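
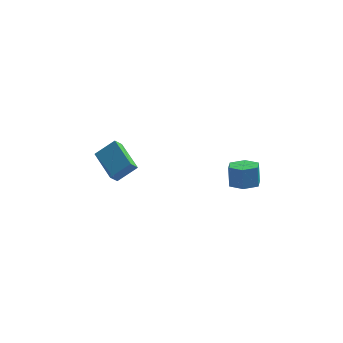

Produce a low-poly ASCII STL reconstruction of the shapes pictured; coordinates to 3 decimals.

solid 
facet normal 0.061 -0.339 -0.939
outer loop
vertex 4.635 -0.624 2.67
vertex 3.801 -1.024 2.76
vertex 3.866 -0.15 2.449
endloop
endfacet
facet normal 0.559 0.791 -0.249
outer loop
vertex 4.635 -0.624 2.67
vertex 3.866 -0.15 2.449
vertex 4.554 -0.176 3.909
endloop
endfacet
facet normal 0.559 0.791 -0.249
outer loop
vertex 4.554 -0.176 3.909
vertex 3.866 -0.15 2.449
vertex 3.785 0.298 3.688
endloop
endfacet
facet normal -0.060 0.340 0.939
outer loop
vertex 4.554 -0.176 3.909
vertex 3.785 0.298 3.688
vertex 3.719 -0.576 4.0
endloop
endfacet
facet normal 0.061 -0.339 -0.939
outer loop
vertex 3.866 -0.15 2.449
vertex 3.801 -1.024 2.76
vertex 3.031 -0.55 2.539
endloop
endfacet
facet normal -0.436 0.837 -0.331
outer loop
vertex 3.866 -0.15 2.449
vertex 3.031 -0.55 2.539
vertex 3.785 0.298 3.688
endloop
endfacet
facet normal -0.436 0.837 -0.331
outer loop
vertex 3.785 0.298 3.688
vertex 3.031 -0.55 2.539
vertex 2.95 -0.102 3.778
endloop
endfacet
facet normal -0.062 0.340 0.939
outer loop
vertex 3.785 0.298 3.688
vertex 2.95 -0.102 3.778
vertex 3.719 -0.576 4.0
endloop
endfacet
facet normal 0.060 -0.340 -0.939
outer loop
vertex 3.031 -0.55 2.539
vertex 3.801 -1.024 2.76
vertex 2.966 -1.424 2.851
endloop
endfacet
facet normal -0.996 0.045 -0.081
outer loop
vertex 3.031 -0.55 2.539
vertex 2.966 -1.424 2.851
vertex 2.95 -0.102 3.778
endloop
endfacet
facet normal -0.996 0.045 -0.081
outer loop
vertex 2.95 -0.102 3.778
vertex 2.966 -1.424 2.851
vertex 2.885 -0.976 4.09
endloop
endfacet
facet normal -0.062 0.340 0.939
outer loop
vertex 2.95 -0.102 3.778
vertex 2.885 -0.976 4.09
vertex 3.719 -0.576 4.0
endloop
endfacet
facet normal 0.060 -0.340 -0.939
outer loop
vertex 2.966 -1.424 2.851
vertex 3.801 -1.024 2.76
vertex 3.735 -1.898 3.072
endloop
endfacet
facet normal -0.559 -0.791 0.249
outer loop
vertex 2.966 -1.424 2.851
vertex 3.735 -1.898 3.072
vertex 2.885 -0.976 4.09
endloop
endfacet
facet normal -0.559 -0.791 0.249
outer loop
vertex 2.885 -0.976 4.09
vertex 3.735 -1.898 3.072
vertex 3.654 -1.45 4.311
endloop
endfacet
facet normal -0.061 0.339 0.939
outer loop
vertex 2.885 -0.976 4.09
vertex 3.654 -1.45 4.311
vertex 3.719 -0.576 4.0
endloop
endfacet
facet normal 0.062 -0.340 -0.939
outer loop
vertex 3.735 -1.898 3.072
vertex 3.801 -1.024 2.76
vertex 4.57 -1.498 2.982
endloop
endfacet
facet normal 0.436 -0.837 0.331
outer loop
vertex 3.735 -1.898 3.072
vertex 4.57 -1.498 2.982
vertex 3.654 -1.45 4.311
endloop
endfacet
facet normal 0.436 -0.837 0.331
outer loop
vertex 3.654 -1.45 4.311
vertex 4.57 -1.498 2.982
vertex 4.489 -1.05 4.221
endloop
endfacet
facet normal -0.061 0.339 0.939
outer loop
vertex 3.654 -1.45 4.311
vertex 4.489 -1.05 4.221
vertex 3.719 -0.576 4.0
endloop
endfacet
facet normal 0.062 -0.340 -0.939
outer loop
vertex 4.57 -1.498 2.982
vertex 3.801 -1.024 2.76
vertex 4.635 -0.624 2.67
endloop
endfacet
facet normal 0.996 -0.045 0.081
outer loop
vertex 4.57 -1.498 2.982
vertex 4.635 -0.624 2.67
vertex 4.489 -1.05 4.221
endloop
endfacet
facet normal 0.996 -0.045 0.081
outer loop
vertex 4.489 -1.05 4.221
vertex 4.635 -0.624 2.67
vertex 4.554 -0.176 3.909
endloop
endfacet
facet normal -0.060 0.340 0.939
outer loop
vertex 4.489 -1.05 4.221
vertex 4.554 -0.176 3.909
vertex 3.719 -0.576 4.0
endloop
endfacet
facet normal -0.752 -0.264 -0.604
outer loop
vertex -3.699 -0.383 2.399
vertex -4.731 1.439 2.886
vertex -3.337 -0.015 1.788
endloop
endfacet
facet normal 0.480 -0.848 -0.226
outer loop
vertex -2.209 0.381 2.694
vertex -3.699 -0.383 2.399
vertex -3.337 -0.015 1.788
endloop
endfacet
facet normal -0.752 -0.265 -0.604
outer loop
vertex -3.337 -0.015 1.788
vertex -4.731 1.439 2.886
vertex -4.369 1.807 2.274
endloop
endfacet
facet normal 0.452 0.460 -0.764
outer loop
vertex -4.369 1.807 2.274
vertex -2.209 0.381 2.694
vertex -3.337 -0.015 1.788
endloop
endfacet
facet normal -0.452 -0.460 0.764
outer loop
vertex -3.699 -0.383 2.399
vertex -3.603 1.835 3.792
vertex -4.731 1.439 2.886
endloop
endfacet
facet normal 0.480 -0.848 -0.226
outer loop
vertex -2.571 0.013 3.306
vertex -3.699 -0.383 2.399
vertex -2.209 0.381 2.694
endloop
endfacet
facet normal -0.453 -0.460 0.764
outer loop
vertex -2.571 0.013 3.306
vertex -3.603 1.835 3.792
vertex -3.699 -0.383 2.399
endloop
endfacet
facet normal -0.479 0.848 0.226
outer loop
vertex -4.731 1.439 2.886
vertex -3.603 1.835 3.792
vertex -4.369 1.807 2.274
endloop
endfacet
facet normal 0.452 0.460 -0.764
outer loop
vertex -3.241 2.203 3.181
vertex -2.209 0.381 2.694
vertex -4.369 1.807 2.274
endloop
endfacet
facet normal -0.480 0.848 0.226
outer loop
vertex -4.369 1.807 2.274
vertex -3.603 1.835 3.792
vertex -3.241 2.203 3.181
endloop
endfacet
facet normal 0.752 0.265 0.604
outer loop
vertex -3.241 2.203 3.181
vertex -2.571 0.013 3.306
vertex -2.209 0.381 2.694
endloop
endfacet
facet normal 0.751 0.264 0.604
outer loop
vertex -3.603 1.835 3.792
vertex -2.571 0.013 3.306
vertex -3.241 2.203 3.181
endloop
endfacet

endsolid


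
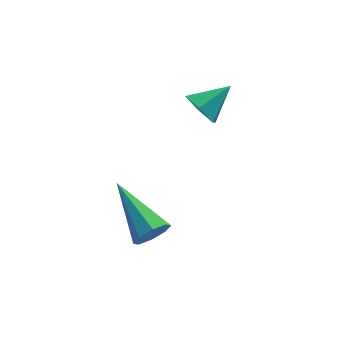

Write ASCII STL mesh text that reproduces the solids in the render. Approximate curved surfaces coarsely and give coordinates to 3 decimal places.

solid 
facet normal 0.467 -0.796 -0.385
outer loop
vertex -2.855 -4.656 1.048
vertex -3.222 -4.654 0.599
vertex -2.709 -4.407 0.71
endloop
endfacet
facet normal 0.666 0.434 0.607
outer loop
vertex -2.855 -4.656 1.048
vertex -2.709 -4.407 0.71
vertex -4.118 -3.126 1.341
endloop
endfacet
facet normal 0.467 -0.795 -0.387
outer loop
vertex -2.709 -4.407 0.71
vertex -3.222 -4.654 0.599
vertex -2.865 -4.303 0.308
endloop
endfacet
facet normal 0.657 0.752 -0.060
outer loop
vertex -2.709 -4.407 0.71
vertex -2.865 -4.303 0.308
vertex -4.118 -3.126 1.341
endloop
endfacet
facet normal 0.467 -0.795 -0.386
outer loop
vertex -2.865 -4.303 0.308
vertex -3.222 -4.654 0.599
vertex -3.229 -4.404 0.076
endloop
endfacet
facet normal 0.191 0.754 -0.628
outer loop
vertex -2.865 -4.303 0.308
vertex -3.229 -4.404 0.076
vertex -4.118 -3.126 1.341
endloop
endfacet
facet normal 0.466 -0.796 -0.387
outer loop
vertex -3.229 -4.404 0.076
vertex -3.222 -4.654 0.599
vertex -3.59 -4.652 0.151
endloop
endfacet
facet normal -0.462 0.440 -0.770
outer loop
vertex -3.229 -4.404 0.076
vertex -3.59 -4.652 0.151
vertex -4.118 -3.126 1.341
endloop
endfacet
facet normal 0.466 -0.796 -0.386
outer loop
vertex -3.59 -4.652 0.151
vertex -3.222 -4.654 0.599
vertex -3.736 -4.901 0.488
endloop
endfacet
facet normal -0.916 -0.005 -0.400
outer loop
vertex -3.59 -4.652 0.151
vertex -3.736 -4.901 0.488
vertex -4.118 -3.126 1.341
endloop
endfacet
facet normal 0.466 -0.796 -0.386
outer loop
vertex -3.736 -4.901 0.488
vertex -3.222 -4.654 0.599
vertex -3.58 -5.005 0.891
endloop
endfacet
facet normal -0.907 -0.324 0.268
outer loop
vertex -3.736 -4.901 0.488
vertex -3.58 -5.005 0.891
vertex -4.118 -3.126 1.341
endloop
endfacet
facet normal 0.466 -0.796 -0.386
outer loop
vertex -3.58 -5.005 0.891
vertex -3.222 -4.654 0.599
vertex -3.215 -4.904 1.123
endloop
endfacet
facet normal -0.441 -0.326 0.836
outer loop
vertex -3.58 -5.005 0.891
vertex -3.215 -4.904 1.123
vertex -4.118 -3.126 1.341
endloop
endfacet
facet normal 0.468 -0.795 -0.386
outer loop
vertex -3.215 -4.904 1.123
vertex -3.222 -4.654 0.599
vertex -2.855 -4.656 1.048
endloop
endfacet
facet normal 0.212 -0.012 0.977
outer loop
vertex -3.215 -4.904 1.123
vertex -2.855 -4.656 1.048
vertex -4.118 -3.126 1.341
endloop
endfacet
facet normal -0.759 -0.364 -0.540
outer loop
vertex -1.306 -1.153 1.938
vertex -1.722 -1.018 2.432
vertex -1.607 -0.566 1.965
endloop
endfacet
facet normal 0.756 0.411 -0.509
outer loop
vertex -1.306 -1.153 1.938
vertex -1.607 -0.566 1.965
vertex -0.858 -0.602 3.048
endloop
endfacet
facet normal -0.758 -0.365 -0.540
outer loop
vertex -1.607 -0.566 1.965
vertex -1.722 -1.018 2.432
vertex -2.023 -0.431 2.458
endloop
endfacet
facet normal 0.195 0.975 -0.102
outer loop
vertex -1.607 -0.566 1.965
vertex -2.023 -0.431 2.458
vertex -0.858 -0.602 3.048
endloop
endfacet
facet normal -0.758 -0.365 -0.540
outer loop
vertex -2.023 -0.431 2.458
vertex -1.722 -1.018 2.432
vertex -2.139 -0.883 2.926
endloop
endfacet
facet normal -0.222 0.728 0.648
outer loop
vertex -2.023 -0.431 2.458
vertex -2.139 -0.883 2.926
vertex -0.858 -0.602 3.048
endloop
endfacet
facet normal -0.758 -0.365 -0.540
outer loop
vertex -2.139 -0.883 2.926
vertex -1.722 -1.018 2.432
vertex -1.838 -1.469 2.899
endloop
endfacet
facet normal -0.076 -0.085 0.993
outer loop
vertex -2.139 -0.883 2.926
vertex -1.838 -1.469 2.899
vertex -0.858 -0.602 3.048
endloop
endfacet
facet normal -0.758 -0.365 -0.541
outer loop
vertex -1.838 -1.469 2.899
vertex -1.722 -1.018 2.432
vertex -1.421 -1.605 2.406
endloop
endfacet
facet normal 0.484 -0.648 0.588
outer loop
vertex -1.838 -1.469 2.899
vertex -1.421 -1.605 2.406
vertex -0.858 -0.602 3.048
endloop
endfacet
facet normal -0.759 -0.365 -0.539
outer loop
vertex -1.421 -1.605 2.406
vertex -1.722 -1.018 2.432
vertex -1.306 -1.153 1.938
endloop
endfacet
facet normal 0.901 -0.400 -0.165
outer loop
vertex -1.421 -1.605 2.406
vertex -1.306 -1.153 1.938
vertex -0.858 -0.602 3.048
endloop
endfacet

endsolid


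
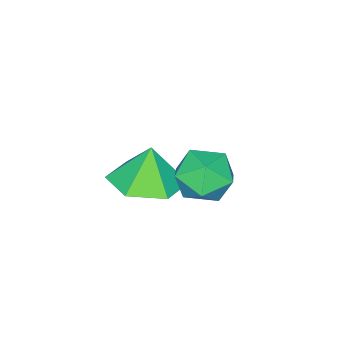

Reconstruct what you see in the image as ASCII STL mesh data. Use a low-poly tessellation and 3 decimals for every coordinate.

solid 
facet normal 0.206 0.036 -0.978
outer loop
vertex -1.026 0.9 -0.298
vertex -1.934 0.759 -0.494
vertex -1.606 1.633 -0.393
endloop
endfacet
facet normal 0.469 0.468 0.749
outer loop
vertex -1.026 0.9 -0.298
vertex -1.606 1.633 -0.393
vertex -2.146 0.721 0.514
endloop
endfacet
facet normal 0.204 0.036 -0.978
outer loop
vertex -1.606 1.633 -0.393
vertex -1.934 0.759 -0.494
vertex -2.514 1.492 -0.588
endloop
endfacet
facet normal -0.248 0.753 0.610
outer loop
vertex -1.606 1.633 -0.393
vertex -2.514 1.492 -0.588
vertex -2.146 0.721 0.514
endloop
endfacet
facet normal 0.205 0.037 -0.978
outer loop
vertex -2.514 1.492 -0.588
vertex -1.934 0.759 -0.494
vertex -2.843 0.617 -0.69
endloop
endfacet
facet normal -0.845 0.263 0.466
outer loop
vertex -2.514 1.492 -0.588
vertex -2.843 0.617 -0.69
vertex -2.146 0.721 0.514
endloop
endfacet
facet normal 0.205 0.036 -0.978
outer loop
vertex -2.843 0.617 -0.69
vertex -1.934 0.759 -0.494
vertex -2.263 -0.116 -0.595
endloop
endfacet
facet normal -0.723 -0.512 0.463
outer loop
vertex -2.843 0.617 -0.69
vertex -2.263 -0.116 -0.595
vertex -2.146 0.721 0.514
endloop
endfacet
facet normal 0.205 0.036 -0.978
outer loop
vertex -2.263 -0.116 -0.595
vertex -1.934 0.759 -0.494
vertex -1.354 0.025 -0.399
endloop
endfacet
facet normal -0.006 -0.798 0.603
outer loop
vertex -2.263 -0.116 -0.595
vertex -1.354 0.025 -0.399
vertex -2.146 0.721 0.514
endloop
endfacet
facet normal 0.206 0.036 -0.978
outer loop
vertex -1.354 0.025 -0.399
vertex -1.934 0.759 -0.494
vertex -1.026 0.9 -0.298
endloop
endfacet
facet normal 0.590 -0.307 0.746
outer loop
vertex -1.354 0.025 -0.399
vertex -1.026 0.9 -0.298
vertex -2.146 0.721 0.514
endloop
endfacet
facet normal -0.181 -0.024 0.983
outer loop
vertex -1.851 3.007 1.886
vertex -1.431 2.38 1.948
vertex -1.109 3.061 2.024
endloop
endfacet
facet normal -0.185 0.647 0.740
outer loop
vertex -1.851 3.007 1.886
vertex -1.109 3.061 2.024
vertex -1.437 3.532 1.53
endloop
endfacet
facet normal -0.682 0.694 0.231
outer loop
vertex -1.851 3.007 1.886
vertex -1.437 3.532 1.53
vertex -1.963 3.142 1.149
endloop
endfacet
facet normal -0.986 0.052 0.159
outer loop
vertex -1.851 3.007 1.886
vertex -1.963 3.142 1.149
vertex -1.959 2.43 1.407
endloop
endfacet
facet normal -0.676 -0.391 0.624
outer loop
vertex -1.851 3.007 1.886
vertex -1.959 2.43 1.407
vertex -1.431 2.38 1.948
endloop
endfacet
facet normal 0.449 0.776 0.442
outer loop
vertex -1.437 3.532 1.53
vertex -1.109 3.061 2.024
vertex -0.761 3.23 1.373
endloop
endfacet
facet normal 0.456 -0.309 0.835
outer loop
vertex -1.109 3.061 2.024
vertex -1.431 2.38 1.948
vertex -0.757 2.518 1.631
endloop
endfacet
facet normal -0.345 -0.904 0.253
outer loop
vertex -1.431 2.38 1.948
vertex -1.959 2.43 1.407
vertex -1.283 2.128 1.25
endloop
endfacet
facet normal -0.846 -0.186 -0.500
outer loop
vertex -1.959 2.43 1.407
vertex -1.963 3.142 1.149
vertex -1.611 2.599 0.756
endloop
endfacet
facet normal -0.355 0.853 -0.383
outer loop
vertex -1.963 3.142 1.149
vertex -1.437 3.532 1.53
vertex -1.289 3.28 0.832
endloop
endfacet
facet normal 0.986 -0.052 -0.159
outer loop
vertex -0.869 2.653 0.894
vertex -0.761 3.23 1.373
vertex -0.757 2.518 1.631
endloop
endfacet
facet normal 0.682 -0.694 -0.231
outer loop
vertex -0.869 2.653 0.894
vertex -0.757 2.518 1.631
vertex -1.283 2.128 1.25
endloop
endfacet
facet normal 0.185 -0.647 -0.740
outer loop
vertex -0.869 2.653 0.894
vertex -1.283 2.128 1.25
vertex -1.611 2.599 0.756
endloop
endfacet
facet normal 0.181 0.024 -0.983
outer loop
vertex -0.869 2.653 0.894
vertex -1.611 2.599 0.756
vertex -1.289 3.28 0.832
endloop
endfacet
facet normal 0.676 0.391 -0.624
outer loop
vertex -0.869 2.653 0.894
vertex -1.289 3.28 0.832
vertex -0.761 3.23 1.373
endloop
endfacet
facet normal 0.846 0.186 0.500
outer loop
vertex -0.757 2.518 1.631
vertex -0.761 3.23 1.373
vertex -1.109 3.061 2.024
endloop
endfacet
facet normal 0.355 -0.853 0.383
outer loop
vertex -1.283 2.128 1.25
vertex -0.757 2.518 1.631
vertex -1.431 2.38 1.948
endloop
endfacet
facet normal -0.449 -0.776 -0.442
outer loop
vertex -1.611 2.599 0.756
vertex -1.283 2.128 1.25
vertex -1.959 2.43 1.407
endloop
endfacet
facet normal -0.456 0.309 -0.835
outer loop
vertex -1.289 3.28 0.832
vertex -1.611 2.599 0.756
vertex -1.963 3.142 1.149
endloop
endfacet
facet normal 0.345 0.904 -0.253
outer loop
vertex -0.761 3.23 1.373
vertex -1.289 3.28 0.832
vertex -1.437 3.532 1.53
endloop
endfacet

endsolid


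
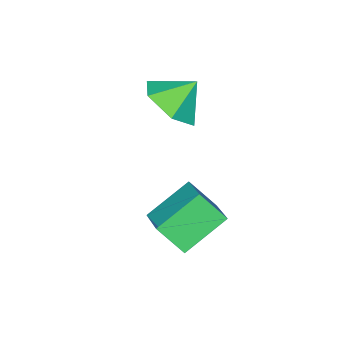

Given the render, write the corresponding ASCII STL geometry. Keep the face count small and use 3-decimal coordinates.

solid 
facet normal 0.568 -0.398 -0.720
outer loop
vertex 2.153 -1.52 2.893
vertex 1.383 -2.214 2.669
vertex 1.413 -1.277 2.174
endloop
endfacet
facet normal -0.008 0.945 0.327
outer loop
vertex 2.153 -1.52 2.893
vertex 1.413 -1.277 2.174
vertex 0.717 -1.746 3.511
endloop
endfacet
facet normal 0.568 -0.399 -0.720
outer loop
vertex 1.413 -1.277 2.174
vertex 1.383 -2.214 2.669
vertex 0.643 -1.97 1.95
endloop
endfacet
facet normal -0.655 0.752 -0.077
outer loop
vertex 1.413 -1.277 2.174
vertex 0.643 -1.97 1.95
vertex 0.717 -1.746 3.511
endloop
endfacet
facet normal 0.568 -0.399 -0.720
outer loop
vertex 0.643 -1.97 1.95
vertex 1.383 -2.214 2.669
vertex 0.613 -2.907 2.445
endloop
endfacet
facet normal -0.998 0.053 0.040
outer loop
vertex 0.643 -1.97 1.95
vertex 0.613 -2.907 2.445
vertex 0.717 -1.746 3.511
endloop
endfacet
facet normal 0.569 -0.400 -0.719
outer loop
vertex 0.613 -2.907 2.445
vertex 1.383 -2.214 2.669
vertex 1.352 -3.15 3.165
endloop
endfacet
facet normal -0.694 -0.452 0.560
outer loop
vertex 0.613 -2.907 2.445
vertex 1.352 -3.15 3.165
vertex 0.717 -1.746 3.511
endloop
endfacet
facet normal 0.569 -0.400 -0.719
outer loop
vertex 1.352 -3.15 3.165
vertex 1.383 -2.214 2.669
vertex 2.122 -2.457 3.389
endloop
endfacet
facet normal -0.047 -0.259 0.965
outer loop
vertex 1.352 -3.15 3.165
vertex 2.122 -2.457 3.389
vertex 0.717 -1.746 3.511
endloop
endfacet
facet normal 0.569 -0.399 -0.719
outer loop
vertex 2.122 -2.457 3.389
vertex 1.383 -2.214 2.669
vertex 2.153 -1.52 2.893
endloop
endfacet
facet normal 0.296 0.439 0.848
outer loop
vertex 2.122 -2.457 3.389
vertex 2.153 -1.52 2.893
vertex 0.717 -1.746 3.511
endloop
endfacet
facet normal -0.539 -0.716 -0.443
outer loop
vertex 4.4 -0.557 0.591
vertex 3.076 -0.101 1.464
vertex 4.09 0.218 -0.284
endloop
endfacet
facet normal 0.802 -0.276 -0.529
outer loop
vertex 4.844 1.221 0.336
vertex 4.4 -0.557 0.591
vertex 4.09 0.218 -0.284
endloop
endfacet
facet normal -0.539 -0.716 -0.443
outer loop
vertex 4.09 0.218 -0.284
vertex 3.076 -0.101 1.464
vertex 2.766 0.674 0.588
endloop
endfacet
facet normal -0.256 0.640 -0.724
outer loop
vertex 2.766 0.674 0.588
vertex 4.844 1.221 0.336
vertex 4.09 0.218 -0.284
endloop
endfacet
facet normal 0.257 -0.640 0.724
outer loop
vertex 4.4 -0.557 0.591
vertex 3.83 0.902 2.084
vertex 3.076 -0.101 1.464
endloop
endfacet
facet normal 0.803 -0.276 -0.528
outer loop
vertex 5.154 0.446 1.212
vertex 4.4 -0.557 0.591
vertex 4.844 1.221 0.336
endloop
endfacet
facet normal 0.256 -0.641 0.724
outer loop
vertex 5.154 0.446 1.212
vertex 3.83 0.902 2.084
vertex 4.4 -0.557 0.591
endloop
endfacet
facet normal -0.803 0.277 0.529
outer loop
vertex 3.076 -0.101 1.464
vertex 3.83 0.902 2.084
vertex 2.766 0.674 0.588
endloop
endfacet
facet normal -0.256 0.641 -0.724
outer loop
vertex 3.52 1.677 1.209
vertex 4.844 1.221 0.336
vertex 2.766 0.674 0.588
endloop
endfacet
facet normal -0.803 0.276 0.529
outer loop
vertex 2.766 0.674 0.588
vertex 3.83 0.902 2.084
vertex 3.52 1.677 1.209
endloop
endfacet
facet normal 0.539 0.716 0.443
outer loop
vertex 3.52 1.677 1.209
vertex 5.154 0.446 1.212
vertex 4.844 1.221 0.336
endloop
endfacet
facet normal 0.539 0.716 0.444
outer loop
vertex 3.83 0.902 2.084
vertex 5.154 0.446 1.212
vertex 3.52 1.677 1.209
endloop
endfacet

endsolid


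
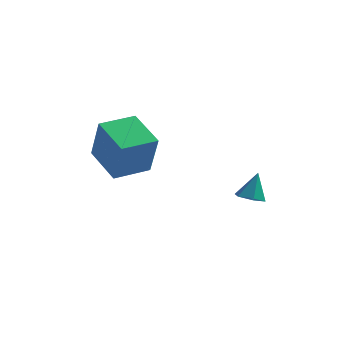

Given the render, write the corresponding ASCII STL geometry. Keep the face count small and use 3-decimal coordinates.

solid 
facet normal -0.157 -0.393 -0.906
outer loop
vertex 3.565 2.929 -0.863
vertex 3.194 2.501 -0.613
vertex 2.958 3.04 -0.806
endloop
endfacet
facet normal 0.179 0.984 -0.013
outer loop
vertex 3.565 2.929 -0.863
vertex 2.958 3.04 -0.806
vertex 3.386 2.979 0.493
endloop
endfacet
facet normal -0.158 -0.394 -0.906
outer loop
vertex 2.958 3.04 -0.806
vertex 3.194 2.501 -0.613
vertex 2.586 2.612 -0.555
endloop
endfacet
facet normal -0.654 0.714 0.249
outer loop
vertex 2.958 3.04 -0.806
vertex 2.586 2.612 -0.555
vertex 3.386 2.979 0.493
endloop
endfacet
facet normal -0.158 -0.393 -0.906
outer loop
vertex 2.586 2.612 -0.555
vertex 3.194 2.501 -0.613
vertex 2.822 2.072 -0.362
endloop
endfacet
facet normal -0.770 -0.112 0.628
outer loop
vertex 2.586 2.612 -0.555
vertex 2.822 2.072 -0.362
vertex 3.386 2.979 0.493
endloop
endfacet
facet normal -0.158 -0.393 -0.906
outer loop
vertex 2.822 2.072 -0.362
vertex 3.194 2.501 -0.613
vertex 3.429 1.961 -0.42
endloop
endfacet
facet normal -0.051 -0.668 0.742
outer loop
vertex 2.822 2.072 -0.362
vertex 3.429 1.961 -0.42
vertex 3.386 2.979 0.493
endloop
endfacet
facet normal -0.158 -0.392 -0.906
outer loop
vertex 3.429 1.961 -0.42
vertex 3.194 2.501 -0.613
vertex 3.801 2.389 -0.67
endloop
endfacet
facet normal 0.781 -0.398 0.481
outer loop
vertex 3.429 1.961 -0.42
vertex 3.801 2.389 -0.67
vertex 3.386 2.979 0.493
endloop
endfacet
facet normal -0.158 -0.393 -0.906
outer loop
vertex 3.801 2.389 -0.67
vertex 3.194 2.501 -0.613
vertex 3.565 2.929 -0.863
endloop
endfacet
facet normal 0.897 0.429 0.103
outer loop
vertex 3.801 2.389 -0.67
vertex 3.565 2.929 -0.863
vertex 3.386 2.979 0.493
endloop
endfacet
facet normal -0.703 -0.711 -0.010
outer loop
vertex -0.714 -1.19 3.361
vertex -1.878 -0.047 3.936
vertex -1.151 -0.733 1.569
endloop
endfacet
facet normal 0.673 -0.661 -0.333
outer loop
vertex -0.082 0.347 1.584
vertex -0.714 -1.19 3.361
vertex -1.151 -0.733 1.569
endloop
endfacet
facet normal -0.703 -0.711 -0.010
outer loop
vertex -1.151 -0.733 1.569
vertex -1.878 -0.047 3.936
vertex -2.315 0.41 2.144
endloop
endfacet
facet normal -0.230 0.240 -0.943
outer loop
vertex -2.315 0.41 2.144
vertex -0.082 0.347 1.584
vertex -1.151 -0.733 1.569
endloop
endfacet
facet normal 0.230 -0.240 0.943
outer loop
vertex -0.714 -1.19 3.361
vertex -0.809 1.033 3.951
vertex -1.878 -0.047 3.936
endloop
endfacet
facet normal 0.673 -0.661 -0.333
outer loop
vertex 0.355 -0.11 3.376
vertex -0.714 -1.19 3.361
vertex -0.082 0.347 1.584
endloop
endfacet
facet normal 0.230 -0.240 0.943
outer loop
vertex 0.355 -0.11 3.376
vertex -0.809 1.033 3.951
vertex -0.714 -1.19 3.361
endloop
endfacet
facet normal -0.673 0.661 0.333
outer loop
vertex -1.878 -0.047 3.936
vertex -0.809 1.033 3.951
vertex -2.315 0.41 2.144
endloop
endfacet
facet normal -0.230 0.240 -0.943
outer loop
vertex -1.246 1.49 2.159
vertex -0.082 0.347 1.584
vertex -2.315 0.41 2.144
endloop
endfacet
facet normal -0.673 0.661 0.333
outer loop
vertex -2.315 0.41 2.144
vertex -0.809 1.033 3.951
vertex -1.246 1.49 2.159
endloop
endfacet
facet normal 0.703 0.711 0.010
outer loop
vertex -1.246 1.49 2.159
vertex 0.355 -0.11 3.376
vertex -0.082 0.347 1.584
endloop
endfacet
facet normal 0.703 0.711 0.010
outer loop
vertex -0.809 1.033 3.951
vertex 0.355 -0.11 3.376
vertex -1.246 1.49 2.159
endloop
endfacet

endsolid


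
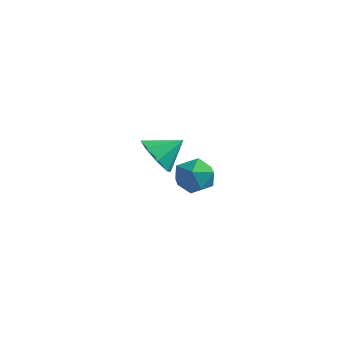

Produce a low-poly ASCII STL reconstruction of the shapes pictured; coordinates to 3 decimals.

solid 
facet normal 0.500 0.580 0.643
outer loop
vertex -2.805 2.761 -1.747
vertex -3.059 2.224 -1.065
vertex -2.291 2.056 -1.511
endloop
endfacet
facet normal 0.808 0.589 -0.001
outer loop
vertex -2.805 2.761 -1.747
vertex -2.291 2.056 -1.511
vertex -2.428 2.243 -2.385
endloop
endfacet
facet normal 0.324 0.819 -0.474
outer loop
vertex -2.805 2.761 -1.747
vertex -2.428 2.243 -2.385
vertex -3.281 2.526 -2.479
endloop
endfacet
facet normal -0.283 0.951 -0.122
outer loop
vertex -2.805 2.761 -1.747
vertex -3.281 2.526 -2.479
vertex -3.672 2.514 -1.663
endloop
endfacet
facet normal -0.174 0.804 0.568
outer loop
vertex -2.805 2.761 -1.747
vertex -3.672 2.514 -1.663
vertex -3.059 2.224 -1.065
endloop
endfacet
facet normal 0.982 -0.080 -0.171
outer loop
vertex -2.428 2.243 -2.385
vertex -2.291 2.056 -1.511
vertex -2.448 1.386 -2.097
endloop
endfacet
facet normal 0.484 -0.096 0.870
outer loop
vertex -2.291 2.056 -1.511
vertex -3.059 2.224 -1.065
vertex -2.839 1.374 -1.281
endloop
endfacet
facet normal -0.606 0.266 0.750
outer loop
vertex -3.059 2.224 -1.065
vertex -3.672 2.514 -1.663
vertex -3.692 1.657 -1.375
endloop
endfacet
facet normal -0.782 0.504 -0.367
outer loop
vertex -3.672 2.514 -1.663
vertex -3.281 2.526 -2.479
vertex -3.829 1.844 -2.249
endloop
endfacet
facet normal 0.199 0.289 -0.936
outer loop
vertex -3.281 2.526 -2.479
vertex -2.428 2.243 -2.385
vertex -3.061 1.676 -2.695
endloop
endfacet
facet normal 0.283 -0.951 0.122
outer loop
vertex -3.315 1.139 -2.013
vertex -2.448 1.386 -2.097
vertex -2.839 1.374 -1.281
endloop
endfacet
facet normal -0.324 -0.819 0.474
outer loop
vertex -3.315 1.139 -2.013
vertex -2.839 1.374 -1.281
vertex -3.692 1.657 -1.375
endloop
endfacet
facet normal -0.808 -0.589 0.001
outer loop
vertex -3.315 1.139 -2.013
vertex -3.692 1.657 -1.375
vertex -3.829 1.844 -2.249
endloop
endfacet
facet normal -0.500 -0.580 -0.643
outer loop
vertex -3.315 1.139 -2.013
vertex -3.829 1.844 -2.249
vertex -3.061 1.676 -2.695
endloop
endfacet
facet normal 0.174 -0.804 -0.568
outer loop
vertex -3.315 1.139 -2.013
vertex -3.061 1.676 -2.695
vertex -2.448 1.386 -2.097
endloop
endfacet
facet normal 0.782 -0.504 0.367
outer loop
vertex -2.839 1.374 -1.281
vertex -2.448 1.386 -2.097
vertex -2.291 2.056 -1.511
endloop
endfacet
facet normal -0.199 -0.289 0.936
outer loop
vertex -3.692 1.657 -1.375
vertex -2.839 1.374 -1.281
vertex -3.059 2.224 -1.065
endloop
endfacet
facet normal -0.982 0.080 0.171
outer loop
vertex -3.829 1.844 -2.249
vertex -3.692 1.657 -1.375
vertex -3.672 2.514 -1.663
endloop
endfacet
facet normal -0.484 0.096 -0.870
outer loop
vertex -3.061 1.676 -2.695
vertex -3.829 1.844 -2.249
vertex -3.281 2.526 -2.479
endloop
endfacet
facet normal 0.606 -0.266 -0.750
outer loop
vertex -2.448 1.386 -2.097
vertex -3.061 1.676 -2.695
vertex -2.428 2.243 -2.385
endloop
endfacet
facet normal -0.579 -0.597 -0.554
outer loop
vertex -1.442 -2.455 1.223
vertex -1.972 -2.572 1.903
vertex -1.93 -2.003 1.246
endloop
endfacet
facet normal 0.620 0.689 -0.375
outer loop
vertex -1.442 -2.455 1.223
vertex -1.93 -2.003 1.246
vertex -1.288 -1.868 2.557
endloop
endfacet
facet normal -0.579 -0.597 -0.554
outer loop
vertex -1.93 -2.003 1.246
vertex -1.972 -2.572 1.903
vertex -2.443 -1.884 1.654
endloop
endfacet
facet normal 0.106 0.982 -0.153
outer loop
vertex -1.93 -2.003 1.246
vertex -2.443 -1.884 1.654
vertex -1.288 -1.868 2.557
endloop
endfacet
facet normal -0.580 -0.597 -0.554
outer loop
vertex -2.443 -1.884 1.654
vertex -1.972 -2.572 1.903
vertex -2.68 -2.168 2.208
endloop
endfacet
facet normal -0.279 0.898 0.341
outer loop
vertex -2.443 -1.884 1.654
vertex -2.68 -2.168 2.208
vertex -1.288 -1.868 2.557
endloop
endfacet
facet normal -0.580 -0.597 -0.555
outer loop
vertex -2.68 -2.168 2.208
vertex -1.972 -2.572 1.903
vertex -2.502 -2.689 2.583
endloop
endfacet
facet normal -0.309 0.484 0.819
outer loop
vertex -2.68 -2.168 2.208
vertex -2.502 -2.689 2.583
vertex -1.288 -1.868 2.557
endloop
endfacet
facet normal -0.580 -0.597 -0.555
outer loop
vertex -2.502 -2.689 2.583
vertex -1.972 -2.572 1.903
vertex -2.014 -3.141 2.559
endloop
endfacet
facet normal 0.033 -0.017 0.999
outer loop
vertex -2.502 -2.689 2.583
vertex -2.014 -3.141 2.559
vertex -1.288 -1.868 2.557
endloop
endfacet
facet normal -0.579 -0.597 -0.555
outer loop
vertex -2.014 -3.141 2.559
vertex -1.972 -2.572 1.903
vertex -1.501 -3.26 2.152
endloop
endfacet
facet normal 0.546 -0.310 0.779
outer loop
vertex -2.014 -3.141 2.559
vertex -1.501 -3.26 2.152
vertex -1.288 -1.868 2.557
endloop
endfacet
facet normal -0.580 -0.597 -0.554
outer loop
vertex -1.501 -3.26 2.152
vertex -1.972 -2.572 1.903
vertex -1.264 -2.976 1.598
endloop
endfacet
facet normal 0.932 -0.225 0.283
outer loop
vertex -1.501 -3.26 2.152
vertex -1.264 -2.976 1.598
vertex -1.288 -1.868 2.557
endloop
endfacet
facet normal -0.580 -0.597 -0.555
outer loop
vertex -1.264 -2.976 1.598
vertex -1.972 -2.572 1.903
vertex -1.442 -2.455 1.223
endloop
endfacet
facet normal 0.963 0.189 -0.194
outer loop
vertex -1.264 -2.976 1.598
vertex -1.442 -2.455 1.223
vertex -1.288 -1.868 2.557
endloop
endfacet

endsolid


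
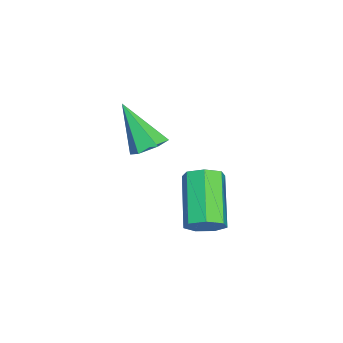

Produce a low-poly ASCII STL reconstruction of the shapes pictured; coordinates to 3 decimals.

solid 
facet normal 0.722 0.147 -0.676
outer loop
vertex 1.164 -0.981 -2.644
vertex 0.741 -1.067 -3.115
vertex 0.905 -0.523 -2.821
endloop
endfacet
facet normal 0.511 0.546 0.664
outer loop
vertex 1.164 -0.981 -2.644
vertex 0.905 -0.523 -2.821
vertex -0.237 -1.266 -1.333
endloop
endfacet
facet normal 0.510 0.546 0.664
outer loop
vertex -0.237 -1.266 -1.333
vertex 0.905 -0.523 -2.821
vertex -0.496 -0.809 -1.51
endloop
endfacet
facet normal -0.722 -0.147 0.676
outer loop
vertex -0.237 -1.266 -1.333
vertex -0.496 -0.809 -1.51
vertex -0.661 -1.353 -1.805
endloop
endfacet
facet normal 0.722 0.147 -0.676
outer loop
vertex 0.905 -0.523 -2.821
vertex 0.741 -1.067 -3.115
vertex 0.522 -0.475 -3.22
endloop
endfacet
facet normal -0.048 0.985 0.164
outer loop
vertex 0.905 -0.523 -2.821
vertex 0.522 -0.475 -3.22
vertex -0.496 -0.809 -1.51
endloop
endfacet
facet normal -0.048 0.985 0.164
outer loop
vertex -0.496 -0.809 -1.51
vertex 0.522 -0.475 -3.22
vertex -0.88 -0.761 -1.91
endloop
endfacet
facet normal -0.722 -0.147 0.676
outer loop
vertex -0.496 -0.809 -1.51
vertex -0.88 -0.761 -1.91
vertex -0.661 -1.353 -1.805
endloop
endfacet
facet normal 0.722 0.147 -0.676
outer loop
vertex 0.522 -0.475 -3.22
vertex 0.741 -1.067 -3.115
vertex 0.304 -0.873 -3.54
endloop
endfacet
facet normal -0.569 0.682 -0.460
outer loop
vertex 0.522 -0.475 -3.22
vertex 0.304 -0.873 -3.54
vertex -0.88 -0.761 -1.91
endloop
endfacet
facet normal -0.568 0.683 -0.460
outer loop
vertex -0.88 -0.761 -1.91
vertex 0.304 -0.873 -3.54
vertex -1.098 -1.158 -2.23
endloop
endfacet
facet normal -0.723 -0.148 0.675
outer loop
vertex -0.88 -0.761 -1.91
vertex -1.098 -1.158 -2.23
vertex -0.661 -1.353 -1.805
endloop
endfacet
facet normal 0.722 0.146 -0.676
outer loop
vertex 0.304 -0.873 -3.54
vertex 0.741 -1.067 -3.115
vertex 0.414 -1.417 -3.54
endloop
endfacet
facet normal -0.662 -0.134 -0.738
outer loop
vertex 0.304 -0.873 -3.54
vertex 0.414 -1.417 -3.54
vertex -1.098 -1.158 -2.23
endloop
endfacet
facet normal -0.662 -0.135 -0.737
outer loop
vertex -1.098 -1.158 -2.23
vertex 0.414 -1.417 -3.54
vertex -0.987 -1.703 -2.23
endloop
endfacet
facet normal -0.723 -0.147 0.675
outer loop
vertex -1.098 -1.158 -2.23
vertex -0.987 -1.703 -2.23
vertex -0.661 -1.353 -1.805
endloop
endfacet
facet normal 0.722 0.147 -0.676
outer loop
vertex 0.414 -1.417 -3.54
vertex 0.741 -1.067 -3.115
vertex 0.771 -1.698 -3.22
endloop
endfacet
facet normal -0.257 -0.850 -0.460
outer loop
vertex 0.414 -1.417 -3.54
vertex 0.771 -1.698 -3.22
vertex -0.987 -1.703 -2.23
endloop
endfacet
facet normal -0.256 -0.851 -0.459
outer loop
vertex -0.987 -1.703 -2.23
vertex 0.771 -1.698 -3.22
vertex -0.63 -1.983 -1.91
endloop
endfacet
facet normal -0.722 -0.148 0.676
outer loop
vertex -0.987 -1.703 -2.23
vertex -0.63 -1.983 -1.91
vertex -0.661 -1.353 -1.805
endloop
endfacet
facet normal 0.722 0.147 -0.676
outer loop
vertex 0.771 -1.698 -3.22
vertex 0.741 -1.067 -3.115
vertex 1.105 -1.504 -2.821
endloop
endfacet
facet normal 0.342 -0.925 0.164
outer loop
vertex 0.771 -1.698 -3.22
vertex 1.105 -1.504 -2.821
vertex -0.63 -1.983 -1.91
endloop
endfacet
facet normal 0.342 -0.925 0.164
outer loop
vertex -0.63 -1.983 -1.91
vertex 1.105 -1.504 -2.821
vertex -0.297 -1.789 -1.51
endloop
endfacet
facet normal -0.724 -0.148 0.674
outer loop
vertex -0.63 -1.983 -1.91
vertex -0.297 -1.789 -1.51
vertex -0.661 -1.353 -1.805
endloop
endfacet
facet normal 0.722 0.147 -0.676
outer loop
vertex 1.105 -1.504 -2.821
vertex 0.741 -1.067 -3.115
vertex 1.164 -0.981 -2.644
endloop
endfacet
facet normal 0.683 -0.302 0.665
outer loop
vertex 1.105 -1.504 -2.821
vertex 1.164 -0.981 -2.644
vertex -0.297 -1.789 -1.51
endloop
endfacet
facet normal 0.683 -0.303 0.664
outer loop
vertex -0.297 -1.789 -1.51
vertex 1.164 -0.981 -2.644
vertex -0.237 -1.266 -1.333
endloop
endfacet
facet normal -0.722 -0.146 0.676
outer loop
vertex -0.297 -1.789 -1.51
vertex -0.237 -1.266 -1.333
vertex -0.661 -1.353 -1.805
endloop
endfacet
facet normal 0.207 0.485 -0.850
outer loop
vertex 0.741 -2.429 0.032
vertex 0.313 -2.753 -0.257
vertex 0.167 -2.224 0.009
endloop
endfacet
facet normal 0.196 0.633 0.749
outer loop
vertex 0.741 -2.429 0.032
vertex 0.167 -2.224 0.009
vertex -0.053 -3.607 1.237
endloop
endfacet
facet normal 0.207 0.485 -0.850
outer loop
vertex 0.167 -2.224 0.009
vertex 0.313 -2.753 -0.257
vertex -0.261 -2.548 -0.28
endloop
endfacet
facet normal -0.712 0.526 0.465
outer loop
vertex 0.167 -2.224 0.009
vertex -0.261 -2.548 -0.28
vertex -0.053 -3.607 1.237
endloop
endfacet
facet normal 0.208 0.487 -0.849
outer loop
vertex -0.261 -2.548 -0.28
vertex 0.313 -2.753 -0.257
vertex -0.115 -3.076 -0.547
endloop
endfacet
facet normal -0.968 -0.247 -0.040
outer loop
vertex -0.261 -2.548 -0.28
vertex -0.115 -3.076 -0.547
vertex -0.053 -3.607 1.237
endloop
endfacet
facet normal 0.208 0.486 -0.849
outer loop
vertex -0.115 -3.076 -0.547
vertex 0.313 -2.753 -0.257
vertex 0.459 -3.282 -0.524
endloop
endfacet
facet normal -0.317 -0.912 -0.260
outer loop
vertex -0.115 -3.076 -0.547
vertex 0.459 -3.282 -0.524
vertex -0.053 -3.607 1.237
endloop
endfacet
facet normal 0.208 0.486 -0.849
outer loop
vertex 0.459 -3.282 -0.524
vertex 0.313 -2.753 -0.257
vertex 0.887 -2.958 -0.234
endloop
endfacet
facet normal 0.593 -0.805 0.024
outer loop
vertex 0.459 -3.282 -0.524
vertex 0.887 -2.958 -0.234
vertex -0.053 -3.607 1.237
endloop
endfacet
facet normal 0.207 0.485 -0.850
outer loop
vertex 0.887 -2.958 -0.234
vertex 0.313 -2.753 -0.257
vertex 0.741 -2.429 0.032
endloop
endfacet
facet normal 0.848 -0.031 0.528
outer loop
vertex 0.887 -2.958 -0.234
vertex 0.741 -2.429 0.032
vertex -0.053 -3.607 1.237
endloop
endfacet

endsolid


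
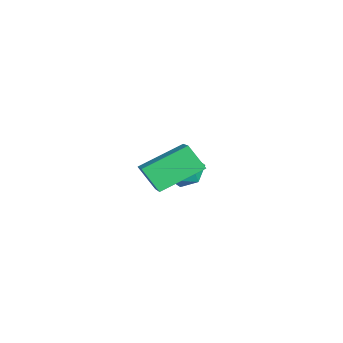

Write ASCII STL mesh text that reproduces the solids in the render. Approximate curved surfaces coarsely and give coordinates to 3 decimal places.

solid 
facet normal 0.111 0.629 0.770
outer loop
vertex -2.404 -1.915 0.753
vertex -2.485 -2.574 1.303
vertex -1.705 -2.352 1.009
endloop
endfacet
facet normal 0.467 0.862 0.197
outer loop
vertex -2.404 -1.915 0.753
vertex -1.705 -2.352 1.009
vertex -1.789 -2.118 0.183
endloop
endfacet
facet normal -0.001 0.942 -0.336
outer loop
vertex -2.404 -1.915 0.753
vertex -1.789 -2.118 0.183
vertex -2.62 -2.196 -0.033
endloop
endfacet
facet normal -0.646 0.757 -0.093
outer loop
vertex -2.404 -1.915 0.753
vertex -2.62 -2.196 -0.033
vertex -3.05 -2.478 0.659
endloop
endfacet
facet normal -0.577 0.564 0.591
outer loop
vertex -2.404 -1.915 0.753
vertex -3.05 -2.478 0.659
vertex -2.485 -2.574 1.303
endloop
endfacet
facet normal 0.934 0.358 0.006
outer loop
vertex -1.789 -2.118 0.183
vertex -1.705 -2.352 1.009
vertex -1.49 -2.902 0.381
endloop
endfacet
facet normal 0.358 -0.021 0.934
outer loop
vertex -1.705 -2.352 1.009
vertex -2.485 -2.574 1.303
vertex -1.92 -3.184 1.073
endloop
endfacet
facet normal -0.755 -0.125 0.644
outer loop
vertex -2.485 -2.574 1.303
vertex -3.05 -2.478 0.659
vertex -2.751 -3.262 0.857
endloop
endfacet
facet normal -0.867 0.188 -0.462
outer loop
vertex -3.05 -2.478 0.659
vertex -2.62 -2.196 -0.033
vertex -2.835 -3.028 0.031
endloop
endfacet
facet normal 0.177 0.486 -0.856
outer loop
vertex -2.62 -2.196 -0.033
vertex -1.789 -2.118 0.183
vertex -2.055 -2.806 -0.263
endloop
endfacet
facet normal 0.646 -0.757 0.093
outer loop
vertex -2.136 -3.465 0.287
vertex -1.49 -2.902 0.381
vertex -1.92 -3.184 1.073
endloop
endfacet
facet normal 0.001 -0.942 0.336
outer loop
vertex -2.136 -3.465 0.287
vertex -1.92 -3.184 1.073
vertex -2.751 -3.262 0.857
endloop
endfacet
facet normal -0.467 -0.862 -0.197
outer loop
vertex -2.136 -3.465 0.287
vertex -2.751 -3.262 0.857
vertex -2.835 -3.028 0.031
endloop
endfacet
facet normal -0.111 -0.629 -0.770
outer loop
vertex -2.136 -3.465 0.287
vertex -2.835 -3.028 0.031
vertex -2.055 -2.806 -0.263
endloop
endfacet
facet normal 0.577 -0.564 -0.591
outer loop
vertex -2.136 -3.465 0.287
vertex -2.055 -2.806 -0.263
vertex -1.49 -2.902 0.381
endloop
endfacet
facet normal 0.867 -0.188 0.462
outer loop
vertex -1.92 -3.184 1.073
vertex -1.49 -2.902 0.381
vertex -1.705 -2.352 1.009
endloop
endfacet
facet normal -0.177 -0.486 0.856
outer loop
vertex -2.751 -3.262 0.857
vertex -1.92 -3.184 1.073
vertex -2.485 -2.574 1.303
endloop
endfacet
facet normal -0.934 -0.358 -0.006
outer loop
vertex -2.835 -3.028 0.031
vertex -2.751 -3.262 0.857
vertex -3.05 -2.478 0.659
endloop
endfacet
facet normal -0.358 0.021 -0.934
outer loop
vertex -2.055 -2.806 -0.263
vertex -2.835 -3.028 0.031
vertex -2.62 -2.196 -0.033
endloop
endfacet
facet normal 0.755 0.125 -0.644
outer loop
vertex -1.49 -2.902 0.381
vertex -2.055 -2.806 -0.263
vertex -1.789 -2.118 0.183
endloop
endfacet
facet normal -0.891 -0.182 -0.415
outer loop
vertex 1.184 -4.019 2.49
vertex 0.481 -2.491 3.33
vertex 1.481 -3.378 1.571
endloop
endfacet
facet normal 0.373 -0.813 -0.447
outer loop
vertex 2.899 -3.089 2.23
vertex 1.184 -4.019 2.49
vertex 1.481 -3.378 1.571
endloop
endfacet
facet normal -0.891 -0.181 -0.415
outer loop
vertex 1.481 -3.378 1.571
vertex 0.481 -2.491 3.33
vertex 0.779 -1.849 2.41
endloop
endfacet
facet normal 0.256 0.553 -0.793
outer loop
vertex 0.779 -1.849 2.41
vertex 2.899 -3.089 2.23
vertex 1.481 -3.378 1.571
endloop
endfacet
facet normal -0.256 -0.553 0.793
outer loop
vertex 1.184 -4.019 2.49
vertex 1.899 -2.202 3.989
vertex 0.481 -2.491 3.33
endloop
endfacet
facet normal 0.373 -0.813 -0.447
outer loop
vertex 2.601 -3.731 3.15
vertex 1.184 -4.019 2.49
vertex 2.899 -3.089 2.23
endloop
endfacet
facet normal -0.257 -0.553 0.793
outer loop
vertex 2.601 -3.731 3.15
vertex 1.899 -2.202 3.989
vertex 1.184 -4.019 2.49
endloop
endfacet
facet normal -0.373 0.813 0.447
outer loop
vertex 0.481 -2.491 3.33
vertex 1.899 -2.202 3.989
vertex 0.779 -1.849 2.41
endloop
endfacet
facet normal 0.257 0.554 -0.792
outer loop
vertex 2.196 -1.561 3.07
vertex 2.899 -3.089 2.23
vertex 0.779 -1.849 2.41
endloop
endfacet
facet normal -0.373 0.813 0.447
outer loop
vertex 0.779 -1.849 2.41
vertex 1.899 -2.202 3.989
vertex 2.196 -1.561 3.07
endloop
endfacet
facet normal 0.891 0.182 0.415
outer loop
vertex 2.196 -1.561 3.07
vertex 2.601 -3.731 3.15
vertex 2.899 -3.089 2.23
endloop
endfacet
facet normal 0.892 0.182 0.415
outer loop
vertex 1.899 -2.202 3.989
vertex 2.601 -3.731 3.15
vertex 2.196 -1.561 3.07
endloop
endfacet

endsolid


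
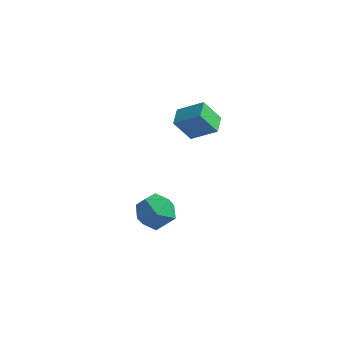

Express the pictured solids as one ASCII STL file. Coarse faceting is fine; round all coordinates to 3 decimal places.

solid 
facet normal -0.820 -0.110 -0.562
outer loop
vertex 2.062 2.598 2.251
vertex 1.89 3.415 2.342
vertex 2.704 2.843 1.267
endloop
endfacet
facet normal 0.204 -0.973 -0.109
outer loop
vertex 3.77 2.985 1.998
vertex 2.062 2.598 2.251
vertex 2.704 2.843 1.267
endloop
endfacet
facet normal -0.820 -0.110 -0.562
outer loop
vertex 2.704 2.843 1.267
vertex 1.89 3.415 2.342
vertex 2.532 3.66 1.358
endloop
endfacet
facet normal 0.535 0.204 -0.820
outer loop
vertex 2.532 3.66 1.358
vertex 3.77 2.985 1.998
vertex 2.704 2.843 1.267
endloop
endfacet
facet normal -0.535 -0.204 0.820
outer loop
vertex 2.062 2.598 2.251
vertex 2.956 3.557 3.073
vertex 1.89 3.415 2.342
endloop
endfacet
facet normal 0.204 -0.973 -0.109
outer loop
vertex 3.128 2.74 2.982
vertex 2.062 2.598 2.251
vertex 3.77 2.985 1.998
endloop
endfacet
facet normal -0.535 -0.204 0.820
outer loop
vertex 3.128 2.74 2.982
vertex 2.956 3.557 3.073
vertex 2.062 2.598 2.251
endloop
endfacet
facet normal -0.204 0.973 0.109
outer loop
vertex 1.89 3.415 2.342
vertex 2.956 3.557 3.073
vertex 2.532 3.66 1.358
endloop
endfacet
facet normal 0.535 0.204 -0.820
outer loop
vertex 3.598 3.802 2.089
vertex 3.77 2.985 1.998
vertex 2.532 3.66 1.358
endloop
endfacet
facet normal -0.204 0.973 0.109
outer loop
vertex 2.532 3.66 1.358
vertex 2.956 3.557 3.073
vertex 3.598 3.802 2.089
endloop
endfacet
facet normal 0.820 0.110 0.562
outer loop
vertex 3.598 3.802 2.089
vertex 3.128 2.74 2.982
vertex 3.77 2.985 1.998
endloop
endfacet
facet normal 0.820 0.110 0.562
outer loop
vertex 2.956 3.557 3.073
vertex 3.128 2.74 2.982
vertex 3.598 3.802 2.089
endloop
endfacet
facet normal -0.726 0.685 -0.062
outer loop
vertex 1.367 2.222 -3.301
vertex 0.815 1.686 -2.751
vertex 1.389 2.33 -2.361
endloop
endfacet
facet normal -0.084 0.990 -0.112
outer loop
vertex 1.367 2.222 -3.301
vertex 1.389 2.33 -2.361
vertex 2.195 2.342 -2.858
endloop
endfacet
facet normal 0.256 0.698 -0.668
outer loop
vertex 1.367 2.222 -3.301
vertex 2.195 2.342 -2.858
vertex 2.119 1.705 -3.553
endloop
endfacet
facet normal -0.176 0.213 -0.961
outer loop
vertex 1.367 2.222 -3.301
vertex 2.119 1.705 -3.553
vertex 1.266 1.3 -3.487
endloop
endfacet
facet normal -0.783 0.204 -0.587
outer loop
vertex 1.367 2.222 -3.301
vertex 1.266 1.3 -3.487
vertex 0.815 1.686 -2.751
endloop
endfacet
facet normal 0.283 0.831 0.479
outer loop
vertex 2.195 2.342 -2.858
vertex 1.389 2.33 -2.361
vertex 2.154 1.88 -2.033
endloop
endfacet
facet normal -0.757 0.336 0.560
outer loop
vertex 1.389 2.33 -2.361
vertex 0.815 1.686 -2.751
vertex 1.301 1.475 -1.967
endloop
endfacet
facet normal -0.850 -0.441 -0.289
outer loop
vertex 0.815 1.686 -2.751
vertex 1.266 1.3 -3.487
vertex 1.225 0.838 -2.662
endloop
endfacet
facet normal 0.133 -0.426 -0.895
outer loop
vertex 1.266 1.3 -3.487
vertex 2.119 1.705 -3.553
vertex 2.031 0.85 -3.159
endloop
endfacet
facet normal 0.833 0.359 -0.420
outer loop
vertex 2.119 1.705 -3.553
vertex 2.195 2.342 -2.858
vertex 2.605 1.494 -2.769
endloop
endfacet
facet normal 0.176 -0.213 0.961
outer loop
vertex 2.053 0.958 -2.219
vertex 2.154 1.88 -2.033
vertex 1.301 1.475 -1.967
endloop
endfacet
facet normal -0.256 -0.698 0.668
outer loop
vertex 2.053 0.958 -2.219
vertex 1.301 1.475 -1.967
vertex 1.225 0.838 -2.662
endloop
endfacet
facet normal 0.084 -0.990 0.112
outer loop
vertex 2.053 0.958 -2.219
vertex 1.225 0.838 -2.662
vertex 2.031 0.85 -3.159
endloop
endfacet
facet normal 0.726 -0.685 0.062
outer loop
vertex 2.053 0.958 -2.219
vertex 2.031 0.85 -3.159
vertex 2.605 1.494 -2.769
endloop
endfacet
facet normal 0.783 -0.204 0.587
outer loop
vertex 2.053 0.958 -2.219
vertex 2.605 1.494 -2.769
vertex 2.154 1.88 -2.033
endloop
endfacet
facet normal -0.133 0.426 0.895
outer loop
vertex 1.301 1.475 -1.967
vertex 2.154 1.88 -2.033
vertex 1.389 2.33 -2.361
endloop
endfacet
facet normal -0.833 -0.359 0.420
outer loop
vertex 1.225 0.838 -2.662
vertex 1.301 1.475 -1.967
vertex 0.815 1.686 -2.751
endloop
endfacet
facet normal -0.283 -0.831 -0.479
outer loop
vertex 2.031 0.85 -3.159
vertex 1.225 0.838 -2.662
vertex 1.266 1.3 -3.487
endloop
endfacet
facet normal 0.757 -0.336 -0.560
outer loop
vertex 2.605 1.494 -2.769
vertex 2.031 0.85 -3.159
vertex 2.119 1.705 -3.553
endloop
endfacet
facet normal 0.850 0.441 0.289
outer loop
vertex 2.154 1.88 -2.033
vertex 2.605 1.494 -2.769
vertex 2.195 2.342 -2.858
endloop
endfacet

endsolid


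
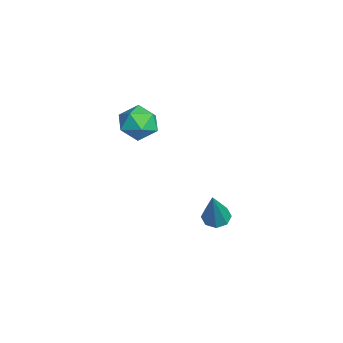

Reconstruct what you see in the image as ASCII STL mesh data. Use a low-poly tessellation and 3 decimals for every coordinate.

solid 
facet normal -0.876 0.401 0.267
outer loop
vertex 1.046 1.273 3.734
vertex 1.322 1.374 4.488
vertex 1.423 1.96 3.939
endloop
endfacet
facet normal -0.737 0.530 -0.421
outer loop
vertex 1.046 1.273 3.734
vertex 1.423 1.96 3.939
vertex 1.579 1.61 3.225
endloop
endfacet
facet normal -0.654 -0.098 -0.750
outer loop
vertex 1.046 1.273 3.734
vertex 1.579 1.61 3.225
vertex 1.574 0.807 3.334
endloop
endfacet
facet normal -0.743 -0.614 -0.265
outer loop
vertex 1.046 1.273 3.734
vertex 1.574 0.807 3.334
vertex 1.416 0.661 4.115
endloop
endfacet
facet normal -0.880 -0.306 0.363
outer loop
vertex 1.046 1.273 3.734
vertex 1.416 0.661 4.115
vertex 1.322 1.374 4.488
endloop
endfacet
facet normal -0.117 0.881 -0.458
outer loop
vertex 1.579 1.61 3.225
vertex 1.423 1.96 3.939
vertex 2.184 1.919 3.665
endloop
endfacet
facet normal -0.342 0.673 0.655
outer loop
vertex 1.423 1.96 3.939
vertex 1.322 1.374 4.488
vertex 2.026 1.773 4.446
endloop
endfacet
facet normal -0.349 -0.470 0.811
outer loop
vertex 1.322 1.374 4.488
vertex 1.416 0.661 4.115
vertex 2.021 0.97 4.555
endloop
endfacet
facet normal -0.127 -0.970 -0.207
outer loop
vertex 1.416 0.661 4.115
vertex 1.574 0.807 3.334
vertex 2.177 0.62 3.841
endloop
endfacet
facet normal 0.017 -0.135 -0.991
outer loop
vertex 1.574 0.807 3.334
vertex 1.579 1.61 3.225
vertex 2.278 1.206 3.292
endloop
endfacet
facet normal 0.743 0.614 0.265
outer loop
vertex 2.554 1.307 4.046
vertex 2.184 1.919 3.665
vertex 2.026 1.773 4.446
endloop
endfacet
facet normal 0.654 0.098 0.750
outer loop
vertex 2.554 1.307 4.046
vertex 2.026 1.773 4.446
vertex 2.021 0.97 4.555
endloop
endfacet
facet normal 0.737 -0.530 0.421
outer loop
vertex 2.554 1.307 4.046
vertex 2.021 0.97 4.555
vertex 2.177 0.62 3.841
endloop
endfacet
facet normal 0.876 -0.401 -0.267
outer loop
vertex 2.554 1.307 4.046
vertex 2.177 0.62 3.841
vertex 2.278 1.206 3.292
endloop
endfacet
facet normal 0.880 0.306 -0.363
outer loop
vertex 2.554 1.307 4.046
vertex 2.278 1.206 3.292
vertex 2.184 1.919 3.665
endloop
endfacet
facet normal 0.127 0.970 0.207
outer loop
vertex 2.026 1.773 4.446
vertex 2.184 1.919 3.665
vertex 1.423 1.96 3.939
endloop
endfacet
facet normal -0.017 0.135 0.991
outer loop
vertex 2.021 0.97 4.555
vertex 2.026 1.773 4.446
vertex 1.322 1.374 4.488
endloop
endfacet
facet normal 0.117 -0.881 0.458
outer loop
vertex 2.177 0.62 3.841
vertex 2.021 0.97 4.555
vertex 1.416 0.661 4.115
endloop
endfacet
facet normal 0.342 -0.673 -0.655
outer loop
vertex 2.278 1.206 3.292
vertex 2.177 0.62 3.841
vertex 1.574 0.807 3.334
endloop
endfacet
facet normal 0.349 0.470 -0.811
outer loop
vertex 2.184 1.919 3.665
vertex 2.278 1.206 3.292
vertex 1.579 1.61 3.225
endloop
endfacet
facet normal -0.424 0.156 -0.892
outer loop
vertex 2.707 4.328 -1.267
vertex 2.284 4.008 -1.122
vertex 2.397 4.545 -1.082
endloop
endfacet
facet normal 0.619 0.775 0.128
outer loop
vertex 2.707 4.328 -1.267
vertex 2.397 4.545 -1.082
vertex 3.096 3.712 0.582
endloop
endfacet
facet normal -0.425 0.156 -0.892
outer loop
vertex 2.397 4.545 -1.082
vertex 2.284 4.008 -1.122
vertex 2.021 4.447 -0.92
endloop
endfacet
facet normal -0.034 0.888 0.459
outer loop
vertex 2.397 4.545 -1.082
vertex 2.021 4.447 -0.92
vertex 3.096 3.712 0.582
endloop
endfacet
facet normal -0.425 0.155 -0.892
outer loop
vertex 2.021 4.447 -0.92
vertex 2.284 4.008 -1.122
vertex 1.799 4.092 -0.876
endloop
endfacet
facet normal -0.602 0.457 0.655
outer loop
vertex 2.021 4.447 -0.92
vertex 1.799 4.092 -0.876
vertex 3.096 3.712 0.582
endloop
endfacet
facet normal -0.426 0.154 -0.892
outer loop
vertex 1.799 4.092 -0.876
vertex 2.284 4.008 -1.122
vertex 1.862 3.688 -0.976
endloop
endfacet
facet normal -0.754 -0.266 0.601
outer loop
vertex 1.799 4.092 -0.876
vertex 1.862 3.688 -0.976
vertex 3.096 3.712 0.582
endloop
endfacet
facet normal -0.426 0.155 -0.892
outer loop
vertex 1.862 3.688 -0.976
vertex 2.284 4.008 -1.122
vertex 2.171 3.472 -1.161
endloop
endfacet
facet normal -0.400 -0.855 0.330
outer loop
vertex 1.862 3.688 -0.976
vertex 2.171 3.472 -1.161
vertex 3.096 3.712 0.582
endloop
endfacet
facet normal -0.424 0.154 -0.892
outer loop
vertex 2.171 3.472 -1.161
vertex 2.284 4.008 -1.122
vertex 2.547 3.569 -1.323
endloop
endfacet
facet normal 0.250 -0.968 0.001
outer loop
vertex 2.171 3.472 -1.161
vertex 2.547 3.569 -1.323
vertex 3.096 3.712 0.582
endloop
endfacet
facet normal -0.424 0.155 -0.892
outer loop
vertex 2.547 3.569 -1.323
vertex 2.284 4.008 -1.122
vertex 2.769 3.924 -1.367
endloop
endfacet
facet normal 0.820 -0.537 -0.196
outer loop
vertex 2.547 3.569 -1.323
vertex 2.769 3.924 -1.367
vertex 3.096 3.712 0.582
endloop
endfacet
facet normal -0.424 0.156 -0.892
outer loop
vertex 2.769 3.924 -1.367
vertex 2.284 4.008 -1.122
vertex 2.707 4.328 -1.267
endloop
endfacet
facet normal 0.972 0.185 -0.143
outer loop
vertex 2.769 3.924 -1.367
vertex 2.707 4.328 -1.267
vertex 3.096 3.712 0.582
endloop
endfacet

endsolid


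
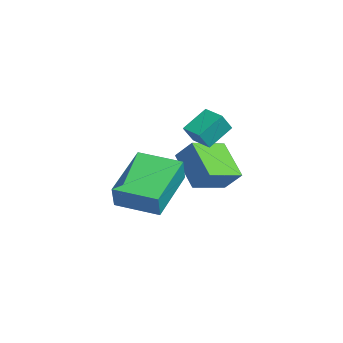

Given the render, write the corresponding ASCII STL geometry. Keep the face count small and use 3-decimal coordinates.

solid 
facet normal -0.488 -0.461 -0.741
outer loop
vertex 0.412 0.988 1.625
vertex -0.197 2.286 1.219
vertex 1.684 1.269 0.613
endloop
endfacet
facet normal 0.409 -0.871 0.272
outer loop
vertex 2.177 1.734 1.361
vertex 0.412 0.988 1.625
vertex 1.684 1.269 0.613
endloop
endfacet
facet normal -0.488 -0.461 -0.741
outer loop
vertex 1.684 1.269 0.613
vertex -0.197 2.286 1.219
vertex 1.075 2.566 0.207
endloop
endfacet
facet normal 0.771 0.170 -0.614
outer loop
vertex 1.075 2.566 0.207
vertex 2.177 1.734 1.361
vertex 1.684 1.269 0.613
endloop
endfacet
facet normal -0.771 -0.170 0.614
outer loop
vertex 0.412 0.988 1.625
vertex 0.296 2.751 1.967
vertex -0.197 2.286 1.219
endloop
endfacet
facet normal 0.409 -0.871 0.273
outer loop
vertex 0.905 1.454 2.373
vertex 0.412 0.988 1.625
vertex 2.177 1.734 1.361
endloop
endfacet
facet normal -0.771 -0.170 0.614
outer loop
vertex 0.905 1.454 2.373
vertex 0.296 2.751 1.967
vertex 0.412 0.988 1.625
endloop
endfacet
facet normal -0.408 0.871 -0.272
outer loop
vertex -0.197 2.286 1.219
vertex 0.296 2.751 1.967
vertex 1.075 2.566 0.207
endloop
endfacet
facet normal 0.771 0.170 -0.614
outer loop
vertex 1.568 3.032 0.955
vertex 2.177 1.734 1.361
vertex 1.075 2.566 0.207
endloop
endfacet
facet normal -0.409 0.871 -0.273
outer loop
vertex 1.075 2.566 0.207
vertex 0.296 2.751 1.967
vertex 1.568 3.032 0.955
endloop
endfacet
facet normal 0.488 0.461 0.741
outer loop
vertex 1.568 3.032 0.955
vertex 0.905 1.454 2.373
vertex 2.177 1.734 1.361
endloop
endfacet
facet normal 0.488 0.461 0.741
outer loop
vertex 0.296 2.751 1.967
vertex 0.905 1.454 2.373
vertex 1.568 3.032 0.955
endloop
endfacet
facet normal -0.323 0.491 -0.809
outer loop
vertex 0.472 2.389 3.146
vertex 1.222 2.758 3.071
vertex 0.837 1.509 2.466
endloop
endfacet
facet normal -0.893 -0.440 0.090
outer loop
vertex 1.118 1.082 3.169
vertex 0.472 2.389 3.146
vertex 0.837 1.509 2.466
endloop
endfacet
facet normal -0.324 0.491 -0.808
outer loop
vertex 0.837 1.509 2.466
vertex 1.222 2.758 3.071
vertex 1.587 1.879 2.39
endloop
endfacet
facet normal 0.312 -0.752 -0.581
outer loop
vertex 1.587 1.879 2.39
vertex 1.118 1.082 3.169
vertex 0.837 1.509 2.466
endloop
endfacet
facet normal -0.312 0.752 0.581
outer loop
vertex 0.472 2.389 3.146
vertex 1.503 2.331 3.774
vertex 1.222 2.758 3.071
endloop
endfacet
facet normal -0.894 -0.440 0.089
outer loop
vertex 0.753 1.961 3.85
vertex 0.472 2.389 3.146
vertex 1.118 1.082 3.169
endloop
endfacet
facet normal -0.312 0.752 0.581
outer loop
vertex 0.753 1.961 3.85
vertex 1.503 2.331 3.774
vertex 0.472 2.389 3.146
endloop
endfacet
facet normal 0.893 0.440 -0.090
outer loop
vertex 1.222 2.758 3.071
vertex 1.503 2.331 3.774
vertex 1.587 1.879 2.39
endloop
endfacet
facet normal 0.312 -0.752 -0.581
outer loop
vertex 1.868 1.451 3.094
vertex 1.118 1.082 3.169
vertex 1.587 1.879 2.39
endloop
endfacet
facet normal 0.894 0.440 -0.089
outer loop
vertex 1.587 1.879 2.39
vertex 1.503 2.331 3.774
vertex 1.868 1.451 3.094
endloop
endfacet
facet normal 0.323 -0.492 0.808
outer loop
vertex 1.868 1.451 3.094
vertex 0.753 1.961 3.85
vertex 1.118 1.082 3.169
endloop
endfacet
facet normal 0.324 -0.491 0.809
outer loop
vertex 1.503 2.331 3.774
vertex 0.753 1.961 3.85
vertex 1.868 1.451 3.094
endloop
endfacet
facet normal -0.573 -0.811 0.119
outer loop
vertex 4.389 -2.054 2.078
vertex 2.895 -0.867 2.978
vertex 3.98 -1.895 1.19
endloop
endfacet
facet normal 0.708 -0.562 -0.427
outer loop
vertex 4.885 -0.613 1.002
vertex 4.389 -2.054 2.078
vertex 3.98 -1.895 1.19
endloop
endfacet
facet normal -0.573 -0.811 0.119
outer loop
vertex 3.98 -1.895 1.19
vertex 2.895 -0.867 2.978
vertex 2.486 -0.708 2.09
endloop
endfacet
facet normal -0.413 0.160 -0.897
outer loop
vertex 2.486 -0.708 2.09
vertex 4.885 -0.613 1.002
vertex 3.98 -1.895 1.19
endloop
endfacet
facet normal 0.413 -0.160 0.897
outer loop
vertex 4.389 -2.054 2.078
vertex 3.8 0.415 2.79
vertex 2.895 -0.867 2.978
endloop
endfacet
facet normal 0.708 -0.562 -0.427
outer loop
vertex 5.294 -0.772 1.89
vertex 4.389 -2.054 2.078
vertex 4.885 -0.613 1.002
endloop
endfacet
facet normal 0.413 -0.160 0.897
outer loop
vertex 5.294 -0.772 1.89
vertex 3.8 0.415 2.79
vertex 4.389 -2.054 2.078
endloop
endfacet
facet normal -0.708 0.562 0.427
outer loop
vertex 2.895 -0.867 2.978
vertex 3.8 0.415 2.79
vertex 2.486 -0.708 2.09
endloop
endfacet
facet normal -0.413 0.160 -0.897
outer loop
vertex 3.391 0.574 1.902
vertex 4.885 -0.613 1.002
vertex 2.486 -0.708 2.09
endloop
endfacet
facet normal -0.708 0.562 0.427
outer loop
vertex 2.486 -0.708 2.09
vertex 3.8 0.415 2.79
vertex 3.391 0.574 1.902
endloop
endfacet
facet normal 0.573 0.811 -0.119
outer loop
vertex 3.391 0.574 1.902
vertex 5.294 -0.772 1.89
vertex 4.885 -0.613 1.002
endloop
endfacet
facet normal 0.573 0.811 -0.119
outer loop
vertex 3.8 0.415 2.79
vertex 5.294 -0.772 1.89
vertex 3.391 0.574 1.902
endloop
endfacet

endsolid


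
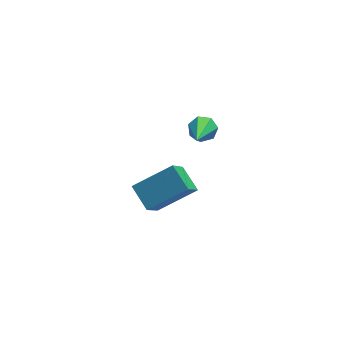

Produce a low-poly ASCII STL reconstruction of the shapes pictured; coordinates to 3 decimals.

solid 
facet normal 0.286 0.769 -0.571
outer loop
vertex 4.433 -2.501 -0.481
vertex 4.109 -2.659 -0.856
vertex 4.014 -2.332 -0.463
endloop
endfacet
facet normal 0.178 0.342 0.923
outer loop
vertex 4.433 -2.501 -0.481
vertex 4.014 -2.332 -0.463
vertex 3.491 -4.321 0.376
endloop
endfacet
facet normal 0.287 0.769 -0.571
outer loop
vertex 4.014 -2.332 -0.463
vertex 4.109 -2.659 -0.856
vertex 3.668 -2.409 -0.741
endloop
endfacet
facet normal -0.620 0.438 0.651
outer loop
vertex 4.014 -2.332 -0.463
vertex 3.668 -2.409 -0.741
vertex 3.491 -4.321 0.376
endloop
endfacet
facet normal 0.287 0.769 -0.570
outer loop
vertex 3.668 -2.409 -0.741
vertex 4.109 -2.659 -0.856
vertex 3.653 -2.674 -1.106
endloop
endfacet
facet normal -0.996 0.082 -0.018
outer loop
vertex 3.668 -2.409 -0.741
vertex 3.653 -2.674 -1.106
vertex 3.491 -4.321 0.376
endloop
endfacet
facet normal 0.287 0.770 -0.570
outer loop
vertex 3.653 -2.674 -1.106
vertex 4.109 -2.659 -0.856
vertex 3.982 -2.928 -1.283
endloop
endfacet
facet normal -0.669 -0.460 -0.584
outer loop
vertex 3.653 -2.674 -1.106
vertex 3.982 -2.928 -1.283
vertex 3.491 -4.321 0.376
endloop
endfacet
facet normal 0.285 0.771 -0.570
outer loop
vertex 3.982 -2.928 -1.283
vertex 4.109 -2.659 -0.856
vertex 4.406 -2.978 -1.139
endloop
endfacet
facet normal 0.118 -0.777 -0.618
outer loop
vertex 3.982 -2.928 -1.283
vertex 4.406 -2.978 -1.139
vertex 3.491 -4.321 0.376
endloop
endfacet
facet normal 0.286 0.771 -0.569
outer loop
vertex 4.406 -2.978 -1.139
vertex 4.109 -2.659 -0.856
vertex 4.607 -2.789 -0.782
endloop
endfacet
facet normal 0.768 -0.633 -0.097
outer loop
vertex 4.406 -2.978 -1.139
vertex 4.607 -2.789 -0.782
vertex 3.491 -4.321 0.376
endloop
endfacet
facet normal 0.286 0.770 -0.571
outer loop
vertex 4.607 -2.789 -0.782
vertex 4.109 -2.659 -0.856
vertex 4.433 -2.501 -0.481
endloop
endfacet
facet normal 0.797 -0.135 0.589
outer loop
vertex 4.607 -2.789 -0.782
vertex 4.433 -2.501 -0.481
vertex 3.491 -4.321 0.376
endloop
endfacet
facet normal -0.333 -0.567 0.753
outer loop
vertex 3.398 -3.548 -3.228
vertex 3.067 -2.67 -2.714
vertex 1.946 -3.667 -3.96
endloop
endfacet
facet normal 0.309 -0.821 -0.480
outer loop
vertex 2.533 -2.67 -5.286
vertex 3.398 -3.548 -3.228
vertex 1.946 -3.667 -3.96
endloop
endfacet
facet normal -0.333 -0.567 0.753
outer loop
vertex 1.946 -3.667 -3.96
vertex 3.067 -2.67 -2.714
vertex 1.615 -2.789 -3.446
endloop
endfacet
facet normal -0.891 -0.073 -0.449
outer loop
vertex 1.615 -2.789 -3.446
vertex 2.533 -2.67 -5.286
vertex 1.946 -3.667 -3.96
endloop
endfacet
facet normal 0.891 0.073 0.449
outer loop
vertex 3.398 -3.548 -3.228
vertex 3.654 -1.673 -4.04
vertex 3.067 -2.67 -2.714
endloop
endfacet
facet normal 0.309 -0.821 -0.480
outer loop
vertex 3.985 -2.551 -4.554
vertex 3.398 -3.548 -3.228
vertex 2.533 -2.67 -5.286
endloop
endfacet
facet normal 0.891 0.073 0.449
outer loop
vertex 3.985 -2.551 -4.554
vertex 3.654 -1.673 -4.04
vertex 3.398 -3.548 -3.228
endloop
endfacet
facet normal -0.309 0.821 0.480
outer loop
vertex 3.067 -2.67 -2.714
vertex 3.654 -1.673 -4.04
vertex 1.615 -2.789 -3.446
endloop
endfacet
facet normal -0.891 -0.073 -0.449
outer loop
vertex 2.202 -1.792 -4.772
vertex 2.533 -2.67 -5.286
vertex 1.615 -2.789 -3.446
endloop
endfacet
facet normal -0.309 0.821 0.480
outer loop
vertex 1.615 -2.789 -3.446
vertex 3.654 -1.673 -4.04
vertex 2.202 -1.792 -4.772
endloop
endfacet
facet normal 0.333 0.567 -0.753
outer loop
vertex 2.202 -1.792 -4.772
vertex 3.985 -2.551 -4.554
vertex 2.533 -2.67 -5.286
endloop
endfacet
facet normal 0.333 0.567 -0.753
outer loop
vertex 3.654 -1.673 -4.04
vertex 3.985 -2.551 -4.554
vertex 2.202 -1.792 -4.772
endloop
endfacet

endsolid


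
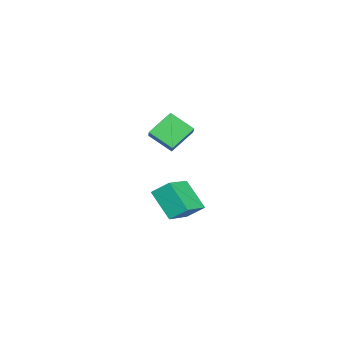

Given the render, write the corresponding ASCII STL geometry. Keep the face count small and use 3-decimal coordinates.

solid 
facet normal -0.802 -0.145 -0.579
outer loop
vertex -2.586 2.753 3.451
vertex -2.229 3.897 2.67
vertex -1.762 1.868 2.53
endloop
endfacet
facet normal -0.249 -0.800 0.546
outer loop
vertex -0.791 2.043 3.23
vertex -2.586 2.753 3.451
vertex -1.762 1.868 2.53
endloop
endfacet
facet normal -0.803 -0.145 -0.579
outer loop
vertex -1.762 1.868 2.53
vertex -2.229 3.897 2.67
vertex -1.405 3.011 1.749
endloop
endfacet
facet normal 0.542 -0.583 -0.606
outer loop
vertex -1.405 3.011 1.749
vertex -0.791 2.043 3.23
vertex -1.762 1.868 2.53
endloop
endfacet
facet normal -0.542 0.583 0.606
outer loop
vertex -2.586 2.753 3.451
vertex -1.258 4.072 3.37
vertex -2.229 3.897 2.67
endloop
endfacet
facet normal -0.249 -0.800 0.546
outer loop
vertex -1.615 2.929 4.151
vertex -2.586 2.753 3.451
vertex -0.791 2.043 3.23
endloop
endfacet
facet normal -0.542 0.583 0.605
outer loop
vertex -1.615 2.929 4.151
vertex -1.258 4.072 3.37
vertex -2.586 2.753 3.451
endloop
endfacet
facet normal 0.250 0.800 -0.546
outer loop
vertex -2.229 3.897 2.67
vertex -1.258 4.072 3.37
vertex -1.405 3.011 1.749
endloop
endfacet
facet normal 0.542 -0.583 -0.606
outer loop
vertex -0.434 3.187 2.449
vertex -0.791 2.043 3.23
vertex -1.405 3.011 1.749
endloop
endfacet
facet normal 0.249 0.800 -0.546
outer loop
vertex -1.405 3.011 1.749
vertex -1.258 4.072 3.37
vertex -0.434 3.187 2.449
endloop
endfacet
facet normal 0.803 0.145 0.579
outer loop
vertex -0.434 3.187 2.449
vertex -1.615 2.929 4.151
vertex -0.791 2.043 3.23
endloop
endfacet
facet normal 0.803 0.145 0.579
outer loop
vertex -1.258 4.072 3.37
vertex -1.615 2.929 4.151
vertex -0.434 3.187 2.449
endloop
endfacet
facet normal -0.877 0.315 -0.362
outer loop
vertex -4.427 2.427 -2.458
vertex -4.403 3.308 -1.751
vertex -3.53 3.44 -3.749
endloop
endfacet
facet normal -0.021 -0.779 -0.626
outer loop
vertex -1.837 2.832 -3.049
vertex -4.427 2.427 -2.458
vertex -3.53 3.44 -3.749
endloop
endfacet
facet normal -0.877 0.315 -0.362
outer loop
vertex -3.53 3.44 -3.749
vertex -4.403 3.308 -1.751
vertex -3.506 4.321 -3.041
endloop
endfacet
facet normal 0.480 0.542 -0.690
outer loop
vertex -3.506 4.321 -3.041
vertex -1.837 2.832 -3.049
vertex -3.53 3.44 -3.749
endloop
endfacet
facet normal -0.480 -0.541 0.691
outer loop
vertex -4.427 2.427 -2.458
vertex -2.71 2.7 -1.051
vertex -4.403 3.308 -1.751
endloop
endfacet
facet normal -0.021 -0.779 -0.627
outer loop
vertex -2.734 1.819 -1.759
vertex -4.427 2.427 -2.458
vertex -1.837 2.832 -3.049
endloop
endfacet
facet normal -0.480 -0.542 0.690
outer loop
vertex -2.734 1.819 -1.759
vertex -2.71 2.7 -1.051
vertex -4.427 2.427 -2.458
endloop
endfacet
facet normal 0.021 0.779 0.626
outer loop
vertex -4.403 3.308 -1.751
vertex -2.71 2.7 -1.051
vertex -3.506 4.321 -3.041
endloop
endfacet
facet normal 0.480 0.541 -0.691
outer loop
vertex -1.813 3.713 -2.342
vertex -1.837 2.832 -3.049
vertex -3.506 4.321 -3.041
endloop
endfacet
facet normal 0.021 0.779 0.626
outer loop
vertex -3.506 4.321 -3.041
vertex -2.71 2.7 -1.051
vertex -1.813 3.713 -2.342
endloop
endfacet
facet normal 0.877 -0.315 0.363
outer loop
vertex -1.813 3.713 -2.342
vertex -2.734 1.819 -1.759
vertex -1.837 2.832 -3.049
endloop
endfacet
facet normal 0.877 -0.315 0.362
outer loop
vertex -2.71 2.7 -1.051
vertex -2.734 1.819 -1.759
vertex -1.813 3.713 -2.342
endloop
endfacet

endsolid


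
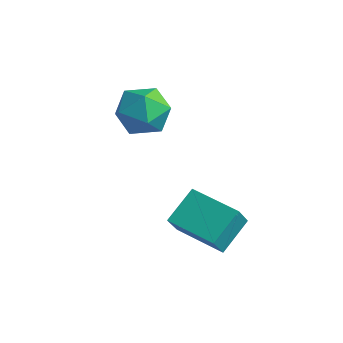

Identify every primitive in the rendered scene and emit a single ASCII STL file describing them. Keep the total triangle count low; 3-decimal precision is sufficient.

solid 
facet normal -0.267 0.207 0.941
outer loop
vertex -2.07 1.87 3.582
vertex -2.807 0.859 3.595
vertex -1.612 0.766 3.954
endloop
endfacet
facet normal 0.395 0.436 0.808
outer loop
vertex -2.07 1.87 3.582
vertex -1.612 0.766 3.954
vertex -0.928 1.512 3.217
endloop
endfacet
facet normal 0.364 0.894 0.262
outer loop
vertex -2.07 1.87 3.582
vertex -0.928 1.512 3.217
vertex -1.7 2.065 2.403
endloop
endfacet
facet normal -0.318 0.946 0.057
outer loop
vertex -2.07 1.87 3.582
vertex -1.7 2.065 2.403
vertex -2.861 1.661 2.636
endloop
endfacet
facet normal -0.708 0.522 0.476
outer loop
vertex -2.07 1.87 3.582
vertex -2.861 1.661 2.636
vertex -2.807 0.859 3.595
endloop
endfacet
facet normal 0.787 -0.124 0.605
outer loop
vertex -0.928 1.512 3.217
vertex -1.612 0.766 3.954
vertex -0.959 0.279 3.004
endloop
endfacet
facet normal -0.285 -0.497 0.820
outer loop
vertex -1.612 0.766 3.954
vertex -2.807 0.859 3.595
vertex -2.12 -0.125 3.237
endloop
endfacet
facet normal -0.998 0.013 0.067
outer loop
vertex -2.807 0.859 3.595
vertex -2.861 1.661 2.636
vertex -2.892 0.428 2.423
endloop
endfacet
facet normal -0.367 0.701 -0.611
outer loop
vertex -2.861 1.661 2.636
vertex -1.7 2.065 2.403
vertex -2.208 1.174 1.686
endloop
endfacet
facet normal 0.736 0.616 -0.280
outer loop
vertex -1.7 2.065 2.403
vertex -0.928 1.512 3.217
vertex -1.013 1.081 2.045
endloop
endfacet
facet normal 0.318 -0.946 -0.057
outer loop
vertex -1.75 0.07 2.058
vertex -0.959 0.279 3.004
vertex -2.12 -0.125 3.237
endloop
endfacet
facet normal -0.364 -0.894 -0.262
outer loop
vertex -1.75 0.07 2.058
vertex -2.12 -0.125 3.237
vertex -2.892 0.428 2.423
endloop
endfacet
facet normal -0.395 -0.436 -0.808
outer loop
vertex -1.75 0.07 2.058
vertex -2.892 0.428 2.423
vertex -2.208 1.174 1.686
endloop
endfacet
facet normal 0.267 -0.207 -0.941
outer loop
vertex -1.75 0.07 2.058
vertex -2.208 1.174 1.686
vertex -1.013 1.081 2.045
endloop
endfacet
facet normal 0.708 -0.522 -0.476
outer loop
vertex -1.75 0.07 2.058
vertex -1.013 1.081 2.045
vertex -0.959 0.279 3.004
endloop
endfacet
facet normal 0.367 -0.701 0.611
outer loop
vertex -2.12 -0.125 3.237
vertex -0.959 0.279 3.004
vertex -1.612 0.766 3.954
endloop
endfacet
facet normal -0.736 -0.616 0.280
outer loop
vertex -2.892 0.428 2.423
vertex -2.12 -0.125 3.237
vertex -2.807 0.859 3.595
endloop
endfacet
facet normal -0.787 0.124 -0.605
outer loop
vertex -2.208 1.174 1.686
vertex -2.892 0.428 2.423
vertex -2.861 1.661 2.636
endloop
endfacet
facet normal 0.285 0.497 -0.820
outer loop
vertex -1.013 1.081 2.045
vertex -2.208 1.174 1.686
vertex -1.7 2.065 2.403
endloop
endfacet
facet normal 0.998 -0.013 -0.067
outer loop
vertex -0.959 0.279 3.004
vertex -1.013 1.081 2.045
vertex -0.928 1.512 3.217
endloop
endfacet
facet normal -0.989 -0.116 0.093
outer loop
vertex 1.238 0.42 0.29
vertex 1.045 1.149 -0.854
vertex 1.32 -1.022 -0.644
endloop
endfacet
facet normal 0.141 -0.533 0.835
outer loop
vertex 3.475 -0.769 -0.846
vertex 1.238 0.42 0.29
vertex 1.32 -1.022 -0.644
endloop
endfacet
facet normal -0.989 -0.116 0.094
outer loop
vertex 1.32 -1.022 -0.644
vertex 1.045 1.149 -0.854
vertex 1.126 -0.293 -1.787
endloop
endfacet
facet normal 0.048 -0.838 -0.543
outer loop
vertex 1.126 -0.293 -1.787
vertex 3.475 -0.769 -0.846
vertex 1.32 -1.022 -0.644
endloop
endfacet
facet normal -0.048 0.839 0.542
outer loop
vertex 1.238 0.42 0.29
vertex 3.2 1.402 -1.056
vertex 1.045 1.149 -0.854
endloop
endfacet
facet normal 0.141 -0.532 0.835
outer loop
vertex 3.394 0.673 0.087
vertex 1.238 0.42 0.29
vertex 3.475 -0.769 -0.846
endloop
endfacet
facet normal -0.047 0.839 0.543
outer loop
vertex 3.394 0.673 0.087
vertex 3.2 1.402 -1.056
vertex 1.238 0.42 0.29
endloop
endfacet
facet normal -0.141 0.532 -0.835
outer loop
vertex 1.045 1.149 -0.854
vertex 3.2 1.402 -1.056
vertex 1.126 -0.293 -1.787
endloop
endfacet
facet normal 0.047 -0.839 -0.542
outer loop
vertex 3.282 -0.04 -1.99
vertex 3.475 -0.769 -0.846
vertex 1.126 -0.293 -1.787
endloop
endfacet
facet normal -0.141 0.533 -0.835
outer loop
vertex 1.126 -0.293 -1.787
vertex 3.2 1.402 -1.056
vertex 3.282 -0.04 -1.99
endloop
endfacet
facet normal 0.989 0.116 -0.093
outer loop
vertex 3.282 -0.04 -1.99
vertex 3.394 0.673 0.087
vertex 3.475 -0.769 -0.846
endloop
endfacet
facet normal 0.989 0.117 -0.093
outer loop
vertex 3.2 1.402 -1.056
vertex 3.394 0.673 0.087
vertex 3.282 -0.04 -1.99
endloop
endfacet

endsolid


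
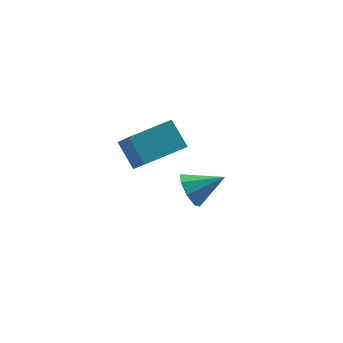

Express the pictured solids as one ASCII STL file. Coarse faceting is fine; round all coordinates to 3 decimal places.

solid 
facet normal -0.959 -0.252 -0.133
outer loop
vertex -3.273 0.053 2.426
vertex -3.438 1.481 0.908
vertex -2.843 -1.023 1.366
endloop
endfacet
facet normal 0.079 -0.683 0.726
outer loop
vertex -0.782 -0.481 1.652
vertex -3.273 0.053 2.426
vertex -2.843 -1.023 1.366
endloop
endfacet
facet normal -0.959 -0.252 -0.133
outer loop
vertex -2.843 -1.023 1.366
vertex -3.438 1.481 0.908
vertex -3.008 0.405 -0.151
endloop
endfacet
facet normal 0.274 -0.685 -0.675
outer loop
vertex -3.008 0.405 -0.151
vertex -0.782 -0.481 1.652
vertex -2.843 -1.023 1.366
endloop
endfacet
facet normal -0.274 0.685 0.675
outer loop
vertex -3.273 0.053 2.426
vertex -1.377 2.023 1.194
vertex -3.438 1.481 0.908
endloop
endfacet
facet normal 0.079 -0.683 0.726
outer loop
vertex -1.212 0.595 2.711
vertex -3.273 0.053 2.426
vertex -0.782 -0.481 1.652
endloop
endfacet
facet normal -0.274 0.685 0.675
outer loop
vertex -1.212 0.595 2.711
vertex -1.377 2.023 1.194
vertex -3.273 0.053 2.426
endloop
endfacet
facet normal -0.079 0.683 -0.726
outer loop
vertex -3.438 1.481 0.908
vertex -1.377 2.023 1.194
vertex -3.008 0.405 -0.151
endloop
endfacet
facet normal 0.274 -0.686 -0.675
outer loop
vertex -0.947 0.947 0.134
vertex -0.782 -0.481 1.652
vertex -3.008 0.405 -0.151
endloop
endfacet
facet normal -0.079 0.683 -0.726
outer loop
vertex -3.008 0.405 -0.151
vertex -1.377 2.023 1.194
vertex -0.947 0.947 0.134
endloop
endfacet
facet normal 0.959 0.252 0.133
outer loop
vertex -0.947 0.947 0.134
vertex -1.212 0.595 2.711
vertex -0.782 -0.481 1.652
endloop
endfacet
facet normal 0.959 0.252 0.133
outer loop
vertex -1.377 2.023 1.194
vertex -1.212 0.595 2.711
vertex -0.947 0.947 0.134
endloop
endfacet
facet normal -0.874 0.142 -0.465
outer loop
vertex 0.538 2.262 -4.793
vertex 0.054 2.099 -3.932
vertex 0.429 2.905 -4.392
endloop
endfacet
facet normal 0.810 0.403 -0.427
outer loop
vertex 0.538 2.262 -4.793
vertex 0.429 2.905 -4.392
vertex 1.646 1.841 -3.088
endloop
endfacet
facet normal -0.875 0.143 -0.463
outer loop
vertex 0.429 2.905 -4.392
vertex 0.054 2.099 -3.932
vertex 0.102 3.076 -3.722
endloop
endfacet
facet normal 0.599 0.795 0.090
outer loop
vertex 0.429 2.905 -4.392
vertex 0.102 3.076 -3.722
vertex 1.646 1.841 -3.088
endloop
endfacet
facet normal -0.874 0.143 -0.464
outer loop
vertex 0.102 3.076 -3.722
vertex 0.054 2.099 -3.932
vertex -0.254 2.675 -3.175
endloop
endfacet
facet normal 0.269 0.685 0.677
outer loop
vertex 0.102 3.076 -3.722
vertex -0.254 2.675 -3.175
vertex 1.646 1.841 -3.088
endloop
endfacet
facet normal -0.874 0.143 -0.464
outer loop
vertex -0.254 2.675 -3.175
vertex 0.054 2.099 -3.932
vertex -0.429 1.937 -3.072
endloop
endfacet
facet normal 0.014 0.135 0.991
outer loop
vertex -0.254 2.675 -3.175
vertex -0.429 1.937 -3.072
vertex 1.646 1.841 -3.088
endloop
endfacet
facet normal -0.874 0.143 -0.464
outer loop
vertex -0.429 1.937 -3.072
vertex 0.054 2.099 -3.932
vertex -0.321 1.294 -3.473
endloop
endfacet
facet normal -0.018 -0.531 0.847
outer loop
vertex -0.429 1.937 -3.072
vertex -0.321 1.294 -3.473
vertex 1.646 1.841 -3.088
endloop
endfacet
facet normal -0.874 0.142 -0.464
outer loop
vertex -0.321 1.294 -3.473
vertex 0.054 2.099 -3.932
vertex 0.007 1.123 -4.143
endloop
endfacet
facet normal 0.192 -0.924 0.330
outer loop
vertex -0.321 1.294 -3.473
vertex 0.007 1.123 -4.143
vertex 1.646 1.841 -3.088
endloop
endfacet
facet normal -0.874 0.142 -0.464
outer loop
vertex 0.007 1.123 -4.143
vertex 0.054 2.099 -3.932
vertex 0.363 1.524 -4.69
endloop
endfacet
facet normal 0.522 -0.814 -0.257
outer loop
vertex 0.007 1.123 -4.143
vertex 0.363 1.524 -4.69
vertex 1.646 1.841 -3.088
endloop
endfacet
facet normal -0.874 0.142 -0.464
outer loop
vertex 0.363 1.524 -4.69
vertex 0.054 2.099 -3.932
vertex 0.538 2.262 -4.793
endloop
endfacet
facet normal 0.778 -0.264 -0.571
outer loop
vertex 0.363 1.524 -4.69
vertex 0.538 2.262 -4.793
vertex 1.646 1.841 -3.088
endloop
endfacet

endsolid
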